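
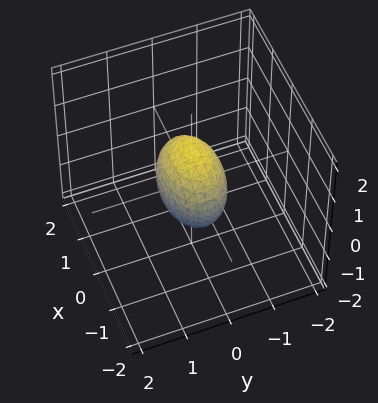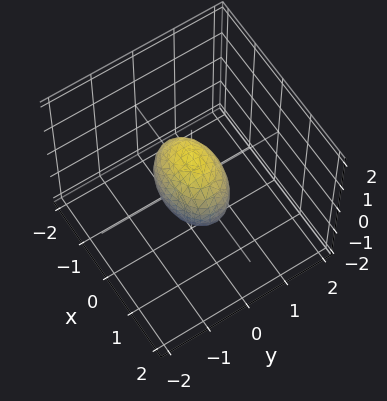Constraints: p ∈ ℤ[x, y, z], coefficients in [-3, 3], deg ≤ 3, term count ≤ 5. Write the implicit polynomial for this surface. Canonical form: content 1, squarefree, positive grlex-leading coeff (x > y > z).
x^2 + 2*y^2 + z^2 - 1

(a) Degree: a closed, bounded, convex surface; a quadric, so deg p = 2.
(b) Symmetries: the x ↦ −x reflection is a symmetry, so x appears only in even powers; the y ↦ −y reflection is a symmetry, so y appears only in even powers; mirror symmetry z ↦ −z ⇒ only even powers of z.
(c) Against the integer gridlines: among the integer gridlines, it crosses the z-axis at z ∈ {-1, 1}; the x-axis gridline crossings are at x ∈ {-1, 1}.
(d) Matching integer coefficients to the picture gives p.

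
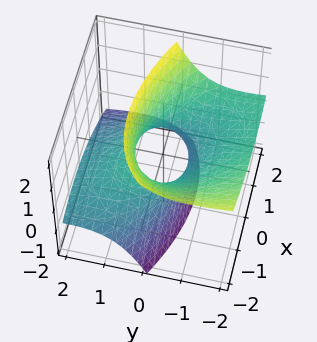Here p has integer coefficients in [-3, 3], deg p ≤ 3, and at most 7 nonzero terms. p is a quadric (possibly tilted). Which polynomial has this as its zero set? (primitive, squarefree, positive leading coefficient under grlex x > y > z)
x^2 + x*y + y^2 + 3*y*z - z^2 - 1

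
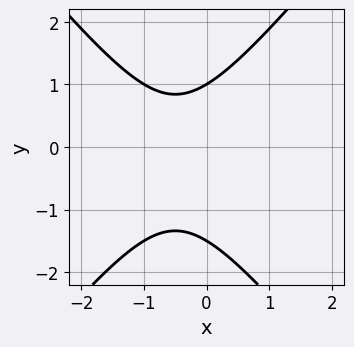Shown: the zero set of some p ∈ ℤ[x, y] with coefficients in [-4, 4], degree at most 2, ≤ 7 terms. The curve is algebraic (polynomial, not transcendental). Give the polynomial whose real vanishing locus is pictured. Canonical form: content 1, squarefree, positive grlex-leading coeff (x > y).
3*x^2 - 2*y^2 + 3*x - y + 3

1. deg p = 2. A generic line meets the curve in up to 2 points.
2. Checking where it meets the axes: the curve avoids every integer x-axis point in the box; one y-axis crossing is at y = 1.
3. Solving for integer coefficients yields p as stated.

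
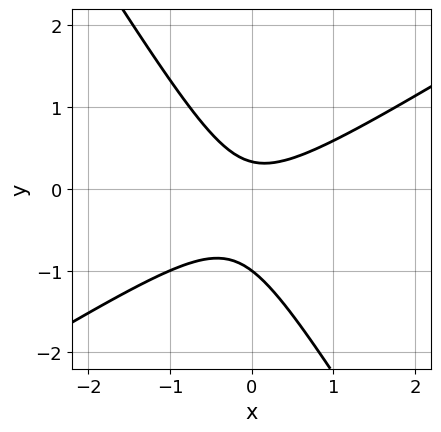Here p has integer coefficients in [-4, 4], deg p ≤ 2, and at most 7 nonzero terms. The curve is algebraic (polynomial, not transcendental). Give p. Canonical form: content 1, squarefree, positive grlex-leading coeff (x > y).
3*x^2 - 3*x*y - 3*y^2 - 2*y + 1

(a) Degree: the shape is more complex than any degree-1 curve, so deg p = 2.
(b) Checking where it meets the axes: one y-axis crossing is at y = -1; the curve avoids every integer x-axis point in the box.
(c) Solving for integer coefficients yields p as stated.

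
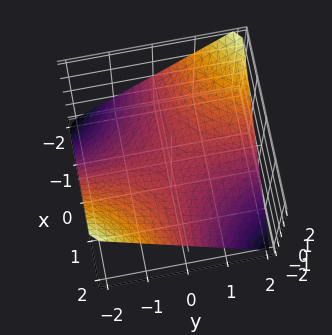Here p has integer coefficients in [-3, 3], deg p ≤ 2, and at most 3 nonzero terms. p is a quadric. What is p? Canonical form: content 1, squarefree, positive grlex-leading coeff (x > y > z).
(a) The degree is 2 — a hyperbolic paraboloid; a quadric.
(b) Checking where it meets the axes: the visible y-axis segment lies entirely on the surface; it crosses the z-axis at the gridline z = 0.
(c) Assembling these constraints gives the stated polynomial.

x*y + 2*z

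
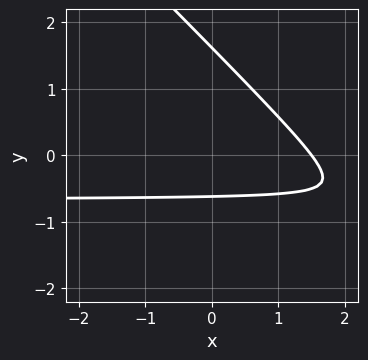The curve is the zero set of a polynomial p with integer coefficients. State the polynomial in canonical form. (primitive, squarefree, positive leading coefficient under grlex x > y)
3*x*y + 3*y^2 + 2*x - 3*y - 3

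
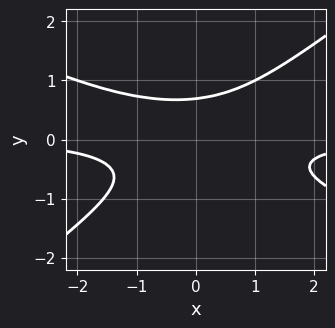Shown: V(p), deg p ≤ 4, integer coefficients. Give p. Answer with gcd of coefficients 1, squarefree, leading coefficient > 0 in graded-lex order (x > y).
x^2*y + x*y^2 - 3*y^3 + 1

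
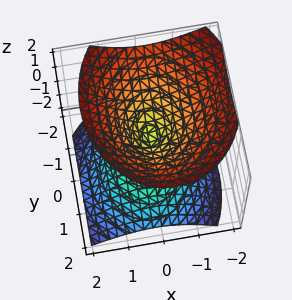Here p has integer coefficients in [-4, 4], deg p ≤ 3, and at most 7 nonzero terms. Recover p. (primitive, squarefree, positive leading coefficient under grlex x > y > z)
3*x^2 + x*z + 2*y^2 + y*z - 3*z^2

(a) The picture has 2 separate pieces.
(b) The degree is 2 — a generic line meets the surface in up to 2 points.
(c) Against the integer gridlines: it meets the x-axis at x = 0 (among the integer gridlines); one z-axis crossing is at z = 0; it crosses the y-axis at the gridline y = 0.
(d) Solving for integer coefficients yields p as stated.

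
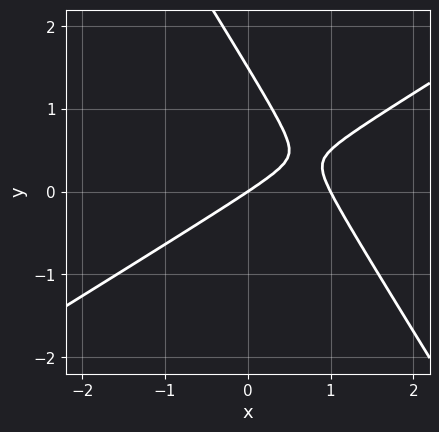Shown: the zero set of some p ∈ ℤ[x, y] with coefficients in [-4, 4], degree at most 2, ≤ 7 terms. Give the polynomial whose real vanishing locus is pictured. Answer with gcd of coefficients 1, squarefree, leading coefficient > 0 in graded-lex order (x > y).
First, the degree is 2 — a generic line meets the curve in up to 2 points.
Next, from the visible intercepts: among the integer gridlines, it crosses the x-axis at x ∈ {0, 1}; one y-axis crossing is at y = 0.
Finally, the integer polynomial consistent with all of this is the stated p.

2*x^2 - 2*x*y - 2*y^2 - 2*x + 3*y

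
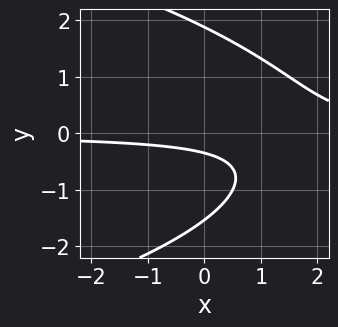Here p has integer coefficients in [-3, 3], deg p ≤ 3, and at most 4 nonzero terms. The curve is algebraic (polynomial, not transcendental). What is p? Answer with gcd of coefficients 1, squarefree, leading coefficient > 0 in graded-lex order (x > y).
y^3 + 2*x*y - 3*y - 1

deg p = 3.
Checking where it meets the axes: no x-intercept at any integer in the box.
These observations pin down the coefficients.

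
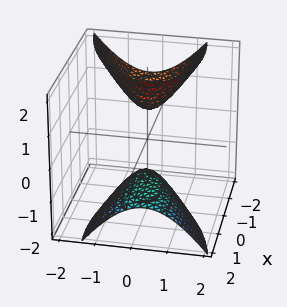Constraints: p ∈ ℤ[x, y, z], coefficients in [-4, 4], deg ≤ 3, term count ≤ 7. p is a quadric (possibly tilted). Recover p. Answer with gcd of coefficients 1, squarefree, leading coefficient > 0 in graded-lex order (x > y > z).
First, I count 2 distinct pieces. They look like related sheets of one shape, so recover p as a whole.
Then, the degree is 2 — a generic line meets the surface in up to 2 points.
Next, against the integer gridlines: it misses every integer gridline on the y-axis; no x-intercept at any integer in the box; among the integer gridlines, it crosses the z-axis at z ∈ {-1, 1}.
Finally, matching integer coefficients to the picture gives p.

x^2 - x*y + 2*x*z + 3*y^2 - z^2 + 1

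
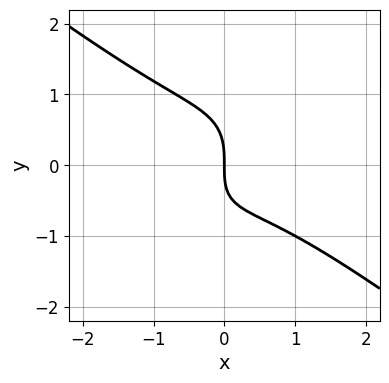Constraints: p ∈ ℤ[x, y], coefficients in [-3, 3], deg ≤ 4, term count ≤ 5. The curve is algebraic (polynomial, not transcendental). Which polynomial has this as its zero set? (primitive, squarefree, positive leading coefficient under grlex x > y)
2*x^3 - 2*x*y^2 + 2*y^3 + x*y + 3*x

1. deg p = 3.
2. From the axis intercepts and sections: it meets the y-axis at y = 0 (among the integer gridlines); it meets the x-axis at x = 0 (among the integer gridlines).
3. Fitting integer coefficients to these (and the overall shape) gives p.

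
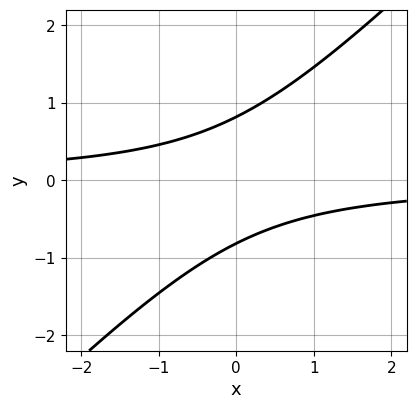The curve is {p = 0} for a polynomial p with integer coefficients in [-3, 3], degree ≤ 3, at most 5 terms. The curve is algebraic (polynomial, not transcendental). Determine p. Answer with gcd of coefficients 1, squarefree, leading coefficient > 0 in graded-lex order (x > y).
(a) Degree: no degree-1 curve has this shape, so deg p = 2.
(b) Checking where it meets the axes: the curve avoids every integer x-axis point in the box.
(c) Solving for integer coefficients yields p as stated.

3*x*y - 3*y^2 + 2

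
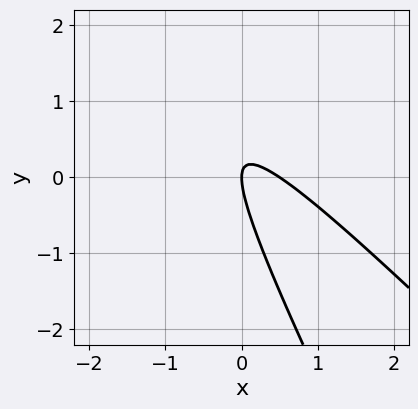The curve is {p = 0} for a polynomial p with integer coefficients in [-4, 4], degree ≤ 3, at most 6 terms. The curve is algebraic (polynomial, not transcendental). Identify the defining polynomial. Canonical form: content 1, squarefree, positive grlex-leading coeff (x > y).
1. deg p = 2. The shape is more complex than any degree-1 curve.
2. Against the integer gridlines: it meets the x-axis at x = 0 (among the integer gridlines); it meets the y-axis at y = 0 (among the integer gridlines).
3. Putting this together gives p.

2*x^2 + 3*x*y + y^2 - x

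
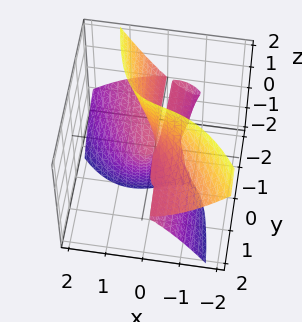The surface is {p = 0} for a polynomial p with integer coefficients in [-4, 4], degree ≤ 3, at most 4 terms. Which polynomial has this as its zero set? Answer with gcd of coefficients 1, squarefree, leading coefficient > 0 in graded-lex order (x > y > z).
3*x^3 - 3*x*y*z + 3*y*z^2 + 2*x*z

(a) deg p = 3. A generic line meets the surface in up to 3 points.
(b) Reading off the gridlines: it crosses the x-axis at the gridline x = 0; every point of the z-axis in the box is on the surface.
(c) These observations pin down the coefficients. Check: (0, 1, 0) on the y-axis lies on the surface, and p(0, 1, 0) = 0. ✓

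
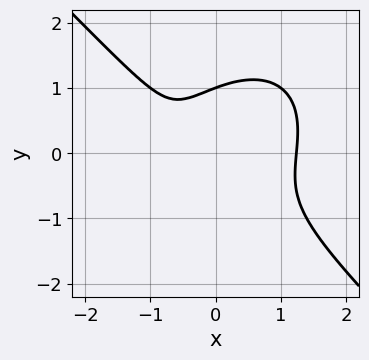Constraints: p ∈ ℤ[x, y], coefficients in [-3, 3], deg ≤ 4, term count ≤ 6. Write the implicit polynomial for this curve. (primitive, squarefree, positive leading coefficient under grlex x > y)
(a) The degree is 3 — no degree-2 curve has this shape.
(b) From the axis intercepts and sections: it meets the y-axis at y = 1 (among the integer gridlines).
(c) Fitting integer coefficients to these (and the overall shape) gives p.

3*x^3 + 3*y^3 - 3*x - y - 2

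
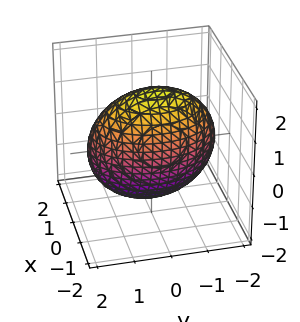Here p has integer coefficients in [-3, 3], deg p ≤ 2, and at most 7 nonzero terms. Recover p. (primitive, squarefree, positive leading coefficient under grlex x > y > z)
The degree is 2 — a generic line meets the surface in up to 2 points.
Solving for integer coefficients yields p as stated.

2*x^2 + x*z + y^2 + z^2 - 3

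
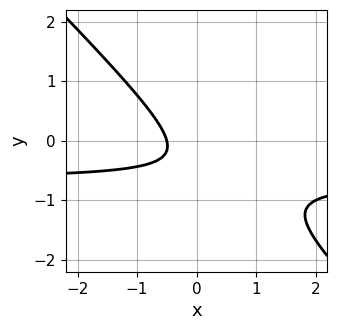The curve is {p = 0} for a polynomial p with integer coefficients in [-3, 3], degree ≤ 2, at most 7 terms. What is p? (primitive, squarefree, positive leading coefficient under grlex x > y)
3*x*y + 3*y^2 + 2*x + 2*y + 1

First, deg p = 2.
Next, from the axis intercepts and sections: it misses every integer gridline on the y-axis.
Finally, solving for integer coefficients yields p as stated.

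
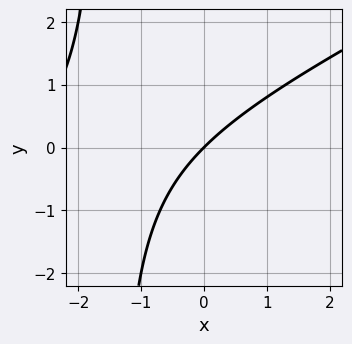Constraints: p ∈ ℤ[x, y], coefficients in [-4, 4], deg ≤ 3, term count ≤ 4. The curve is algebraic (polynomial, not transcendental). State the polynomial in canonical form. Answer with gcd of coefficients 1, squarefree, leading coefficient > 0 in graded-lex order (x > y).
x^2 - 2*x*y + 3*x - 3*y

1. The degree is 2 — the shape is more complex than any degree-1 curve.
2. From the axis intercepts and sections: one y-axis crossing is at y = 0; it crosses the x-axis at the gridline x = 0.
3. Together with the visible shape, these determine p as stated.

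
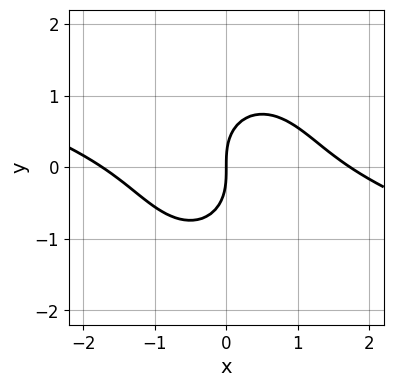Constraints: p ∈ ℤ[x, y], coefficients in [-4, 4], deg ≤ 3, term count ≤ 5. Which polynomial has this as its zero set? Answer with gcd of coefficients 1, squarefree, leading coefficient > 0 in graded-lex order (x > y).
x^3 + 3*x^2*y + 2*y^3 - 3*x

The degree is 3 — a generic line meets the curve in up to 3 points.
From the axis intercepts and sections: it crosses the x-axis at the gridline x = 0; it meets the y-axis at y = 0 (among the integer gridlines).
Together with the visible shape, these determine p as stated.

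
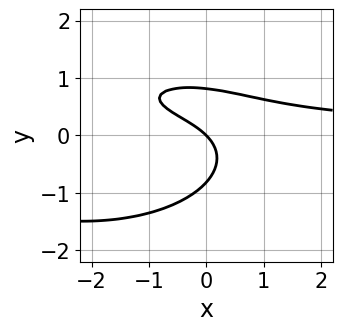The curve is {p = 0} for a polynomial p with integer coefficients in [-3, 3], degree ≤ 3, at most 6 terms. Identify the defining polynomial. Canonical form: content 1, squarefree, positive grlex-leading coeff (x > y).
x^2*y + 3*y^3 + 3*x*y - 2*x - 2*y

First, the degree is 3 — no degree-2 curve has this shape.
Then, observable constraints: it crosses the y-axis at the gridline y = 0; one x-axis crossing is at x = 0.
Finally, putting this together gives p.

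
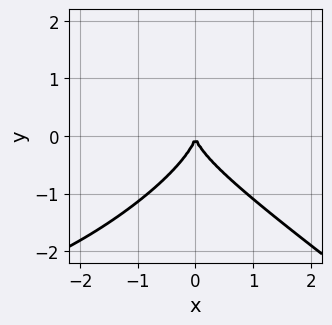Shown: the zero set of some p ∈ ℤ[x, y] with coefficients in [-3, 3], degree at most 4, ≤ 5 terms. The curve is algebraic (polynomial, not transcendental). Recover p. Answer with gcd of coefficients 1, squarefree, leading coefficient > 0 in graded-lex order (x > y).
First, degree: the shape is more complex than any degree-2 curve, so deg p = 3.
Next, against the integer gridlines: it crosses the y-axis at the gridline y = 0; it crosses the x-axis at the gridline x = 0.
Finally, matching integer coefficients to the picture gives p.

x^3 - x^2*y - x*y^2 + 3*y^3 + 3*x^2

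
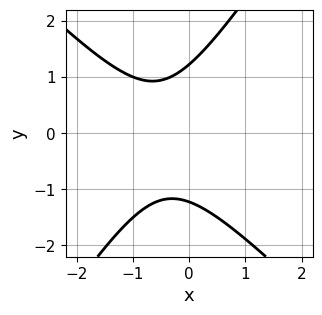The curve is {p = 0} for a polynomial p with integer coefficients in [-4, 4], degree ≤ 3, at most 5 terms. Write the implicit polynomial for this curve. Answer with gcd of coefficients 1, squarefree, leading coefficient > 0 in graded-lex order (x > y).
3*x^2 + x*y - 2*y^2 + 3*x + 3

The degree is 2 — a generic line meets the curve in up to 2 points.
Observable constraints: the curve avoids every integer x-axis point in the box.
Together with the visible shape, these determine p as stated.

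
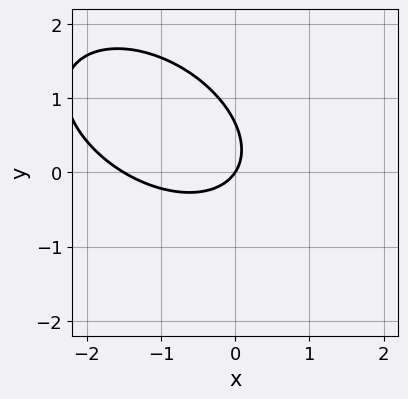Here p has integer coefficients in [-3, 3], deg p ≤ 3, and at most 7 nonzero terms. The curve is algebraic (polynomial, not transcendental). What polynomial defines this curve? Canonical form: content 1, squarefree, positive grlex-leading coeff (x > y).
2*x^2 + 2*x*y + 3*y^2 + 3*x - 2*y

deg p = 2. A generic line meets the curve in up to 2 points.
From the visible intercepts: it meets the y-axis at y = 0 (among the integer gridlines); it crosses the x-axis at the gridline x = 0.
Together with the visible shape, these determine p as stated.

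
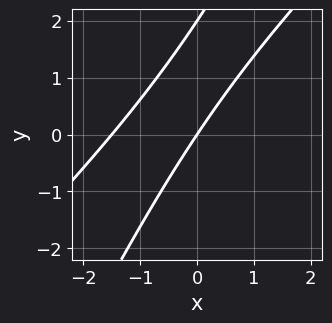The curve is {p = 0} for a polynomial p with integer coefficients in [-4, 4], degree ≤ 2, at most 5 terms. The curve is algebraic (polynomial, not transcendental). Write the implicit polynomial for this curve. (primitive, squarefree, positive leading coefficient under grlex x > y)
(a) deg p = 2.
(b) From the visible intercepts: it crosses the x-axis at the gridline x = 0; among the integer gridlines, it crosses the y-axis at y ∈ {0, 2}.
(c) The integer polynomial consistent with all of this is the stated p.

2*x^2 - 3*x*y + y^2 + 3*x - 2*y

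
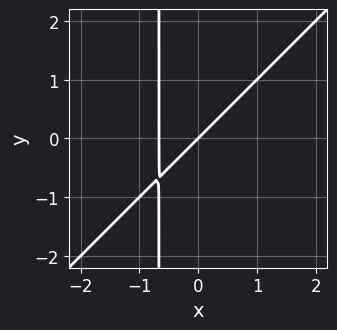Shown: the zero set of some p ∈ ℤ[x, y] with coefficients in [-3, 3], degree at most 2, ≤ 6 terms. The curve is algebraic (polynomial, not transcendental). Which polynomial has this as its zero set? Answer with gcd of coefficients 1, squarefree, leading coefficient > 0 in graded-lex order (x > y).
3*x^2 - 3*x*y + 2*x - 2*y

First, the degree is 2 — a generic line meets the curve in up to 2 points.
Then, from the visible intercepts: it meets the x-axis at x = 0 (among the integer gridlines); one y-axis crossing is at y = 0.
Finally, solving for integer coefficients yields p as stated.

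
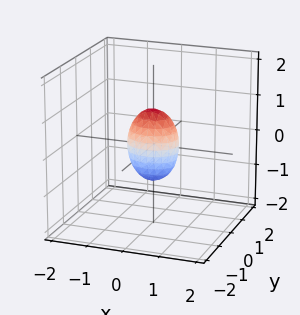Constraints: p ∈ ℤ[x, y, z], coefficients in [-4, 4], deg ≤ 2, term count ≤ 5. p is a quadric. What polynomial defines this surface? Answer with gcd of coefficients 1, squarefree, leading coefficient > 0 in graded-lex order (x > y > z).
(a) Degree: bounded and convex; a quadric, so deg p = 2.
(b) Symmetries: mirror symmetry y ↦ −y ⇒ only even powers of y; it's symmetric under z → −z, forcing even powers of z; the x ↦ −x reflection is a symmetry, so x appears only in even powers.
(c) Checking where it meets the axes: the z-axis gridline crossings are at z ∈ {-1, 1}.
(d) Matching integer coefficients to the picture gives p.

2*x^2 + 3*y^2 + z^2 - 1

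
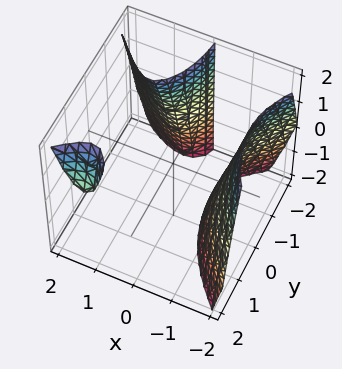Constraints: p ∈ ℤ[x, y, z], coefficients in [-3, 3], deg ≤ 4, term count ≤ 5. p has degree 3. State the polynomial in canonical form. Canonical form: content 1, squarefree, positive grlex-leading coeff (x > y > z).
x^3 - x*y^2 - x*z + y + 2

(a) There are 3 components. They look like related sheets of one shape, so recover p as a whole.
(b) deg p = 3. No degree-2 surface has this shape.
(c) From the visible intercepts: no z-intercept at any integer in the box; it crosses the y-axis at the gridline y = -2.
(d) Assembling these constraints gives the stated polynomial.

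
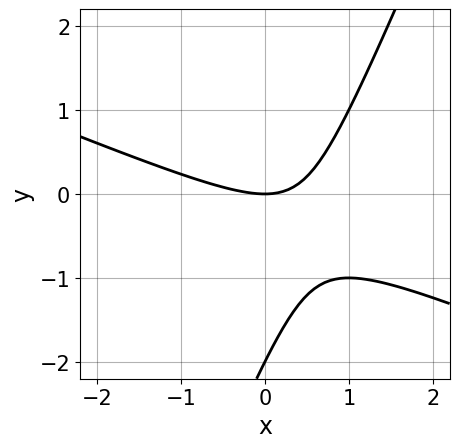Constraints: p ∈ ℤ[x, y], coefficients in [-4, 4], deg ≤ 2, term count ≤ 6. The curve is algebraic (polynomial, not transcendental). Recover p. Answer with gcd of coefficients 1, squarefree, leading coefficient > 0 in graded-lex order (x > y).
1. The degree is 2 — the shape is more complex than any degree-1 curve.
2. Against the integer gridlines: among the integer gridlines, it crosses the y-axis at y ∈ {-2, 0}; it meets the x-axis at x = 0 (among the integer gridlines).
3. The integer polynomial consistent with all of this is the stated p.

x^2 + 2*x*y - y^2 - 2*y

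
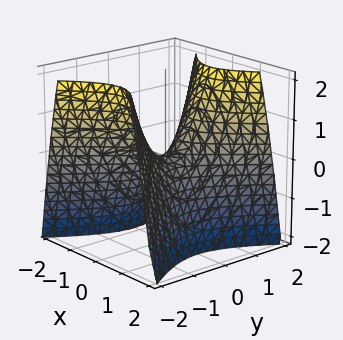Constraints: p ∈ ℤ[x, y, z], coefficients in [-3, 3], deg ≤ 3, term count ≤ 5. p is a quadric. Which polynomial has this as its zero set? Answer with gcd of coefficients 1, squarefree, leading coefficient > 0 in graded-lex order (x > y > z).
1. The degree is 2 — a saddle surface; a quadric.
2. Symmetries: mirror symmetry y ↦ −y ⇒ only even powers of y; it's symmetric under x → −x, forcing even powers of x.
3. Observable constraints: it crosses the z-axis at the gridline z = 0; it meets the x-axis at x = 0 (among the integer gridlines); one y-axis crossing is at y = 0.
4. Matching integer coefficients to the picture gives p.

3*x^2 - 2*y^2 + 2*z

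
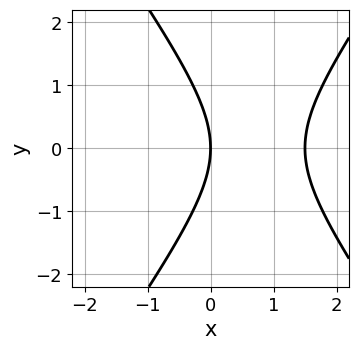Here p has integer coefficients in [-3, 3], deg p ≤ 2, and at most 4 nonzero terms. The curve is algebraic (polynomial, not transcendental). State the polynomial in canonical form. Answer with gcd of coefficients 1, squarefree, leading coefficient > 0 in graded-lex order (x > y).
First, the degree is 2 — no degree-1 curve has this shape.
Next, symmetries: the y ↦ −y reflection is a symmetry, so y appears only in even powers.
Then, checking where it meets the axes: one y-axis crossing is at y = 0; one x-axis crossing is at x = 0.
Finally, these observations pin down the coefficients.

2*x^2 - y^2 - 3*x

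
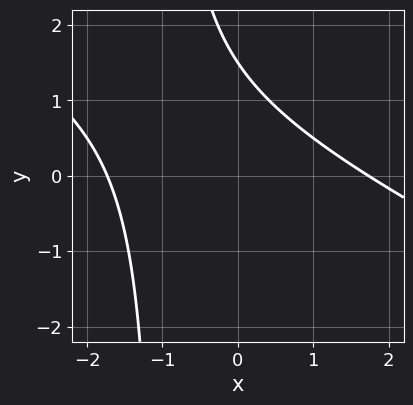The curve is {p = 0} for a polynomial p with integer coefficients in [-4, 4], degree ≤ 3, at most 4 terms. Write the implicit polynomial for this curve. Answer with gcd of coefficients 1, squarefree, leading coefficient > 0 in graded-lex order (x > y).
First, degree: the shape is more complex than any degree-1 curve, so deg p = 2.
Finally, solving for integer coefficients yields p as stated.

x^2 + 2*x*y + 2*y - 3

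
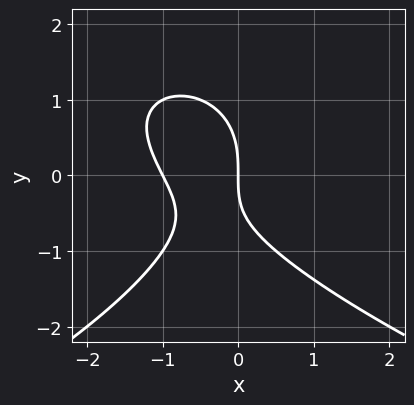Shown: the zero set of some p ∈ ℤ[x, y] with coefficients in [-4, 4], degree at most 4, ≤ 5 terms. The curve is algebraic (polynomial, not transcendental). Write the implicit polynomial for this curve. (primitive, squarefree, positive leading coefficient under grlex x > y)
(a) Degree: a generic line meets the curve in up to 3 points, so deg p = 3.
(b) From the visible intercepts: it meets the y-axis at y = 0 (among the integer gridlines); the x-axis gridline crossings are at x ∈ {-1, 0}.
(c) Together with the visible shape, these determine p as stated.

y^3 + 2*x^2 + x*y + 2*x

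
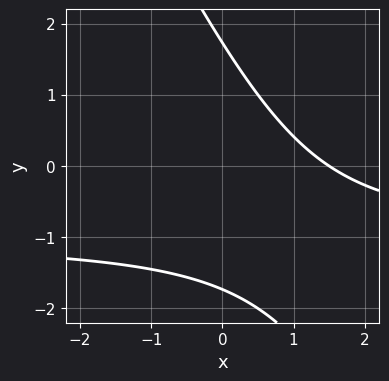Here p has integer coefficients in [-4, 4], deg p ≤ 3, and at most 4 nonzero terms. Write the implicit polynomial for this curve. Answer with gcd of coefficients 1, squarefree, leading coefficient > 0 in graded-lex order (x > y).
2*x*y + y^2 + 2*x - 3

Degree: a generic line meets the curve in up to 2 points, so deg p = 2.
The integer polynomial consistent with all of this is the stated p.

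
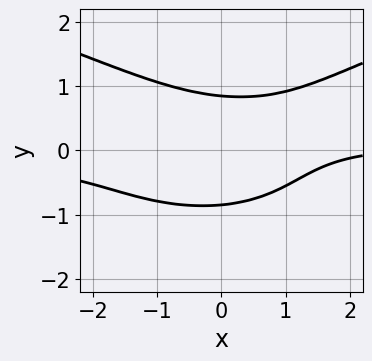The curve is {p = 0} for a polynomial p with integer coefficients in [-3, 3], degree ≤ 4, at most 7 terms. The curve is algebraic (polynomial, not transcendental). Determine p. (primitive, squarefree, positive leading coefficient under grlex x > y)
3*y^4 - 2*x^2*y + 2*y^2 + x - 3

(a) Degree: a generic line meets the curve in up to 4 points, so deg p = 4.
(b) Reading off the gridlines: it misses every integer gridline on the x-axis.
(c) Solving for integer coefficients yields p as stated.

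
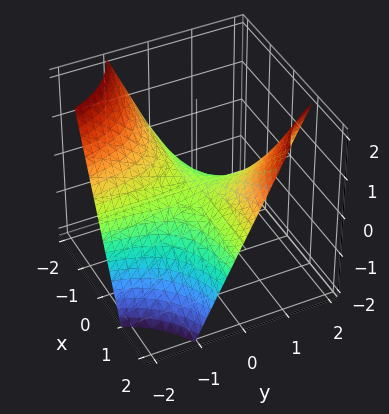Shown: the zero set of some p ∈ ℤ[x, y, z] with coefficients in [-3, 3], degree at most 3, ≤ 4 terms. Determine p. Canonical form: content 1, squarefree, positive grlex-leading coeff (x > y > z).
x*y - z

1. deg p = 2. A hyperbolic paraboloid; a quadric.
2. From the visible intercepts: the visible y-axis segment lies entirely on the surface; it crosses the z-axis at the gridline z = 0.
3. Fitting integer coefficients to these (and the overall shape) gives p. Check: (1, 0, 0) on the x-axis lies on the surface, and p(1, 0, 0) = 0. ✓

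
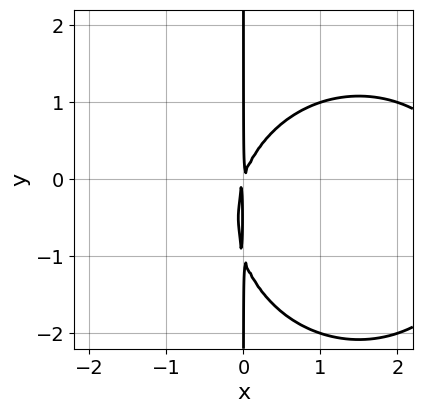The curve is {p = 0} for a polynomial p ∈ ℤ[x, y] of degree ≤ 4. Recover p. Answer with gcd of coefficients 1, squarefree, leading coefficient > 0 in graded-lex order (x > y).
x^3 + x*y^2 - 3*x^2 + x*y

1. The degree is 3 — a generic line meets the curve in up to 3 points.
2. From the visible intercepts: every point of the y-axis in the box is on the curve.
3. Solving for integer coefficients yields p as stated.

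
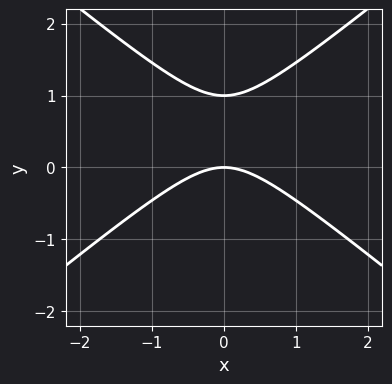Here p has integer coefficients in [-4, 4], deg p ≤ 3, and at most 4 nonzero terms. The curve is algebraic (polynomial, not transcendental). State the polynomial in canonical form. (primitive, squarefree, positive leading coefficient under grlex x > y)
2*x^2 - 3*y^2 + 3*y

(a) Degree: the shape is more complex than any degree-1 curve, so deg p = 2.
(b) Symmetries: it's symmetric under x → −x, forcing even powers of x.
(c) Against the integer gridlines: among the integer gridlines, it crosses the y-axis at y ∈ {0, 1}; it meets the x-axis at x = 0 (among the integer gridlines).
(d) Together with the visible shape, these determine p as stated.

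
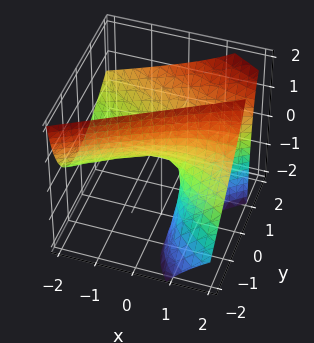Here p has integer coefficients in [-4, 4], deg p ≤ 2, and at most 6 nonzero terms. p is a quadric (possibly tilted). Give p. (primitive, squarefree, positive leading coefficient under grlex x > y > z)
x^2 - 3*x*z - 3*y^2 + 3*y*z + 3*z

(a) deg p = 2.
(b) From the visible intercepts: one y-axis crossing is at y = 0; it meets the x-axis at x = 0 (among the integer gridlines).
(c) These observations pin down the coefficients.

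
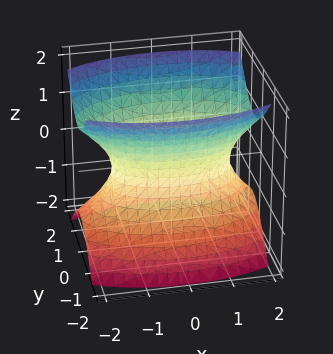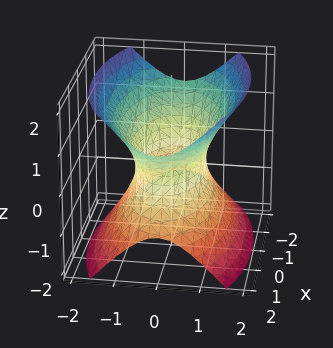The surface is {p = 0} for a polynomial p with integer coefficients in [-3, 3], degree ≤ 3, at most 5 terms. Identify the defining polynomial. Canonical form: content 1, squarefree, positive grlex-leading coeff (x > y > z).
x^2 + 3*y^2 - 2*z^2 - 2

First, degree: one connected sheet with a waist; a quadric, so deg p = 2.
Next, symmetries: it's symmetric under y → −y, forcing even powers of y; it's symmetric under x → −x, forcing even powers of x; mirror symmetry z ↦ −z ⇒ only even powers of z.
Then, from the axis intercepts and sections: it misses every integer gridline on the z-axis.
Finally, the integer polynomial consistent with all of this is the stated p.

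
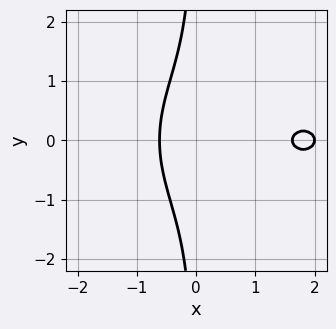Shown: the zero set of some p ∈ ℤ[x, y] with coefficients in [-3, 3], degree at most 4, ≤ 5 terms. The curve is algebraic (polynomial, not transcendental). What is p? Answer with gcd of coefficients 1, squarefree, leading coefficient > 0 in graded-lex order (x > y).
(a) The degree is 3 — the shape is more complex than any degree-2 curve.
(b) Symmetries: the y ↦ −y reflection is a symmetry, so y appears only in even powers.
(c) Against the integer gridlines: no y-intercept at any integer in the box; it meets the x-axis at x = 2 (among the integer gridlines).
(d) Fitting integer coefficients to these (and the overall shape) gives p.

x^3 + 2*x*y^2 - 3*x^2 + x + 2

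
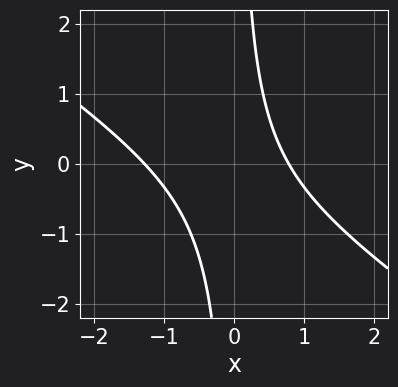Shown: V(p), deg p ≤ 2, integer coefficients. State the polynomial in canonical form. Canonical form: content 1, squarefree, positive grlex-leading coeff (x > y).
(a) deg p = 2. The shape is more complex than any degree-1 curve.
(b) Reading off the gridlines: it misses every integer gridline on the y-axis.
(c) Assembling these constraints gives the stated polynomial.

2*x^2 + 3*x*y + x - 2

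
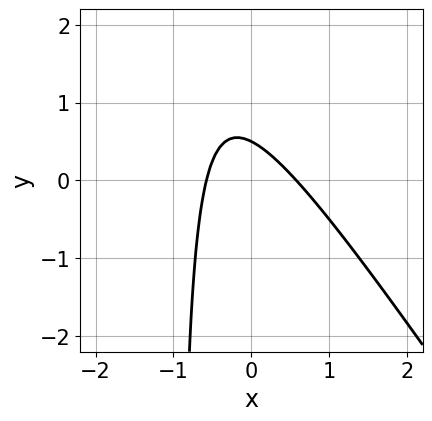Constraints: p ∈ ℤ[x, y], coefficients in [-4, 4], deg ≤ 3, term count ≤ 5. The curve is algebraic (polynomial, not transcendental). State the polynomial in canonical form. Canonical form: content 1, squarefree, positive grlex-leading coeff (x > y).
3*x^2 + 2*x*y + 2*y - 1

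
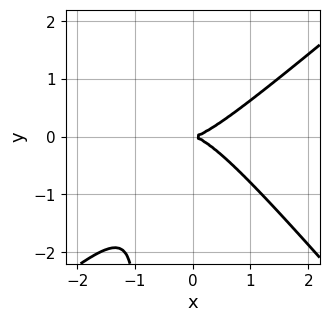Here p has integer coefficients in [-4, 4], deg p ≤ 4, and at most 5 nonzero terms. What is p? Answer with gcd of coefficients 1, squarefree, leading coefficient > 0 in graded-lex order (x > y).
3*x^3 - x^2*y - 3*x*y^2 - 3*y^2

(a) Degree: no degree-2 curve has this shape, so deg p = 3.
(b) From the axis intercepts and sections: it meets the y-axis at y = 0 (among the integer gridlines); it meets the x-axis at x = 0 (among the integer gridlines).
(c) Together with the visible shape, these determine p as stated.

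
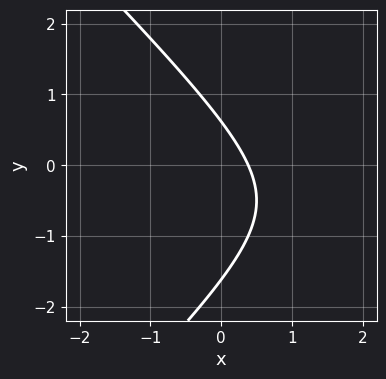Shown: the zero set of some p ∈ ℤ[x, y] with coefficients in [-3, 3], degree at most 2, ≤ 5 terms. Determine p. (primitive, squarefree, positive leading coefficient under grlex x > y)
x^2 - y^2 - 3*x - y + 1

1. The degree is 2 — a generic line meets the curve in up to 2 points.
2. Putting this together gives p.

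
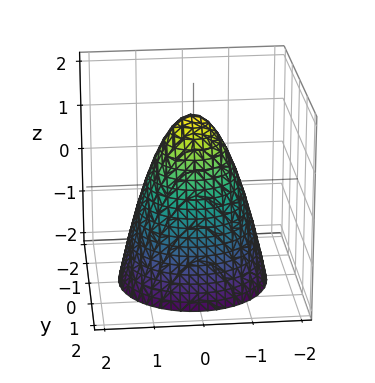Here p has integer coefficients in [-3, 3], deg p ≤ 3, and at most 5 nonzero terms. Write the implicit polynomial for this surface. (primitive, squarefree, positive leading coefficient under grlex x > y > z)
3*x^2 + 3*y^2 + 2*z - 3

Degree: a generic line meets the surface in up to 2 points, so deg p = 2.
By symmetry, every cross-section ⟂ z is a circle, so x, y appear only via x² + y².
Against the integer gridlines: the x-axis gridline crossings are at x ∈ {-1, 1}; among the integer gridlines, it crosses the y-axis at y ∈ {-1, 1}.
Assembling these constraints gives the stated polynomial.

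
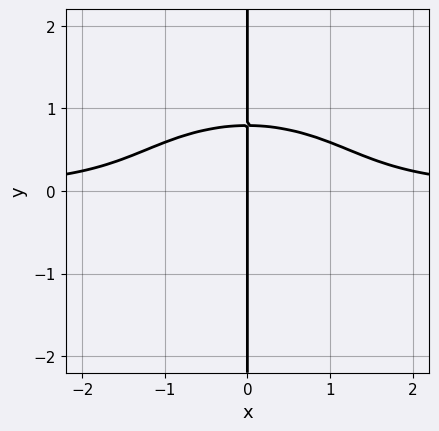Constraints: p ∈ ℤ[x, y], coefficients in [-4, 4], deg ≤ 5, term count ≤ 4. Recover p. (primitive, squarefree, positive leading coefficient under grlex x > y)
x^3*y + 2*x*y^3 - x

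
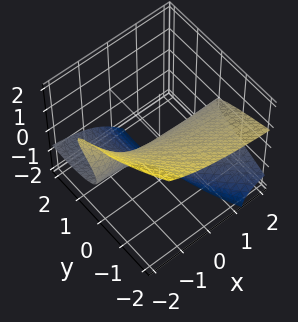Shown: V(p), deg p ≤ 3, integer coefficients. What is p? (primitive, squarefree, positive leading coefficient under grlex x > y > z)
3*x*z^2 + 2*z^3 - y^2 + 3*z^2 + 3*y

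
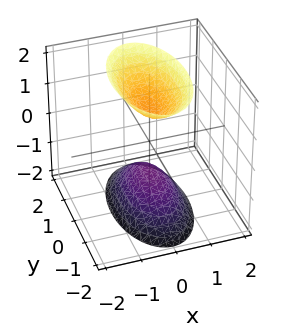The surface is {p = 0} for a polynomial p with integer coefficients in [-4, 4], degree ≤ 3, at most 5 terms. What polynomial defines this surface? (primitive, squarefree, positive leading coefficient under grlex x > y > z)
3*x^2 + y^2 - z^2 + 1

1. The picture has 2 separate pieces. They look like related sheets of one shape, so recover p as a whole.
2. Degree: two sheets facing apart; a quadric, so deg p = 2.
3. Symmetries: mirror symmetry y ↦ −y ⇒ only even powers of y; it's symmetric under x → −x, forcing even powers of x; the z ↦ −z reflection is a symmetry, so z appears only in even powers.
4. From the visible intercepts: the z-axis gridline crossings are at z ∈ {-1, 1}; the surface avoids every integer x-axis point in the box.
5. Matching integer coefficients to the picture gives p.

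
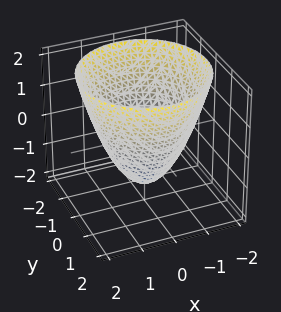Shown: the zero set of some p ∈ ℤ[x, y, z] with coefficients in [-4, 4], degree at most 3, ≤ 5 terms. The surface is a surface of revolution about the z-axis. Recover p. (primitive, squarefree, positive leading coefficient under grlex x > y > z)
2*x^2 + 2*y^2 - 2*z - 3

First, the degree is 2 — the shape is more complex than any degree-1 surface.
Then, by symmetry, every cross-section ⟂ z is a circle, so x, y appear only via x² + y².
Next, against the integer gridlines: a circular section at z = 1 has radius between 1 and 2.
Finally, putting this together gives p.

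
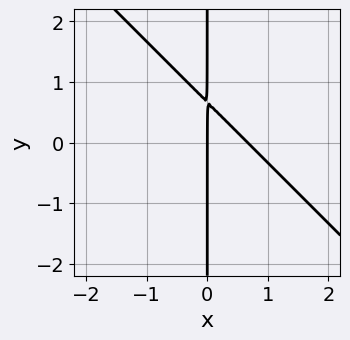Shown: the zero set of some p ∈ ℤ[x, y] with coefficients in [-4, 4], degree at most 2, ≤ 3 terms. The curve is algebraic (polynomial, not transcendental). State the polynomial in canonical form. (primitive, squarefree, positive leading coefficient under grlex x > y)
(a) The degree is 2 — no degree-1 curve has this shape.
(b) Against the integer gridlines: the visible y-axis segment lies entirely on the curve; one x-axis crossing is at x = 0.
(c) Fitting integer coefficients to these (and the overall shape) gives p.

3*x^2 + 3*x*y - 2*x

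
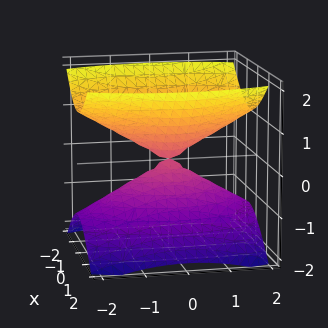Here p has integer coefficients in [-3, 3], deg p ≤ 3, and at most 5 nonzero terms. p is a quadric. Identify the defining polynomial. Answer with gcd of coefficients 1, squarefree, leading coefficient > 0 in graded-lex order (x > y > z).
1. I count 2 distinct pieces. Treating them together as one polynomial.
2. deg p = 2. Two nappes meeting at a single point; a quadric.
3. Symmetries: the x ↦ −x reflection is a symmetry, so x appears only in even powers; the z ↦ −z reflection is a symmetry, so z appears only in even powers; the y ↦ −y reflection is a symmetry, so y appears only in even powers.
4. Reading off the gridlines: it meets the z-axis at z = 0 (among the integer gridlines); it crosses the y-axis at the gridline y = 0; it meets the x-axis at x = 0 (among the integer gridlines).
5. Fitting integer coefficients to these (and the overall shape) gives p.

3*x^2 + y^2 - 3*z^2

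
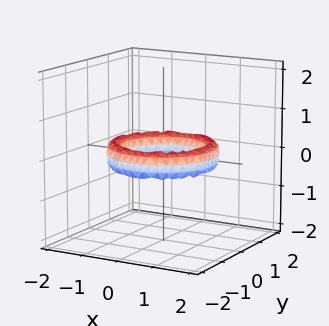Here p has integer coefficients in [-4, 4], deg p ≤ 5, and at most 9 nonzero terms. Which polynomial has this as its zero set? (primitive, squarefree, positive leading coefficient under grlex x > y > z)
x^4 + 2*x^2*y^2 + y^4 - 3*x^2 - 3*y^2 + 2*z^2 + 2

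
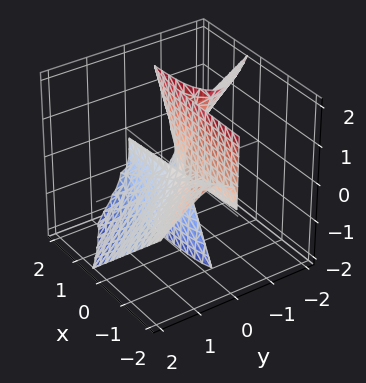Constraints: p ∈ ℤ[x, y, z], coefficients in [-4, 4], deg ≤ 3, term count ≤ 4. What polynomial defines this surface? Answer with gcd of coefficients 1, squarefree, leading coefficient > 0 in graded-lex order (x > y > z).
3*x*y^2 + 3*y^3 + 3*y^2*z + y*z

(a) The degree is 3 — a generic line meets the surface in up to 3 points.
(b) Observable constraints: one y-axis crossing is at y = 0; every point of the z-axis in the box is on the surface; the visible x-axis segment lies entirely on the surface.
(c) Assembling these constraints gives the stated polynomial.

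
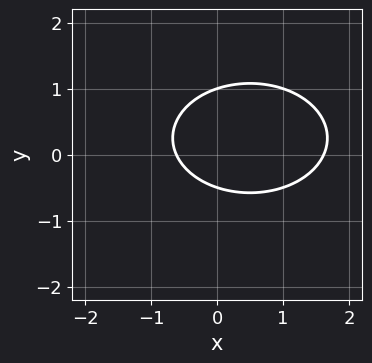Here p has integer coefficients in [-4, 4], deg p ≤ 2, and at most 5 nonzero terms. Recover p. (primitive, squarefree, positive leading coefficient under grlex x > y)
x^2 + 2*y^2 - x - y - 1

The degree is 2 — no degree-1 curve has this shape.
From the visible intercepts: one y-axis crossing is at y = 1.
These observations pin down the coefficients.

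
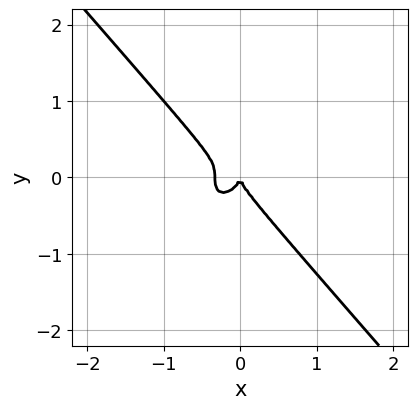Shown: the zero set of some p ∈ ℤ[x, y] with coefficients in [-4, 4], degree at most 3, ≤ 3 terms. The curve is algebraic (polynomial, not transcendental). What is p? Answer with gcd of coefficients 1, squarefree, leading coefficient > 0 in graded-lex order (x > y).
3*x^3 + 2*y^3 + x^2

1. deg p = 3.
2. Against the integer gridlines: one y-axis crossing is at y = 0; one x-axis crossing is at x = 0.
3. Solving for integer coefficients yields p as stated.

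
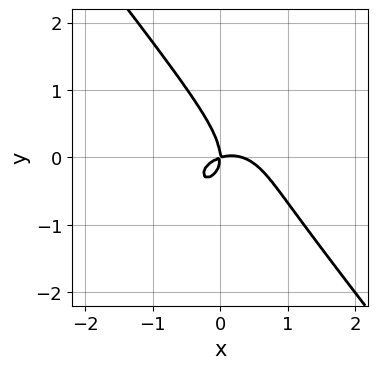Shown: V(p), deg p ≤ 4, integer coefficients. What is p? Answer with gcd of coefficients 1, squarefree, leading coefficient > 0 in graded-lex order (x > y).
3*x^3 + 2*x*y^2 + 3*y^3 - x^2 + 3*x*y

The degree is 3 — a generic line meets the curve in up to 3 points.
Observable constraints: it crosses the x-axis at the gridline x = 0; it crosses the y-axis at the gridline y = 0.
Fitting integer coefficients to these (and the overall shape) gives p.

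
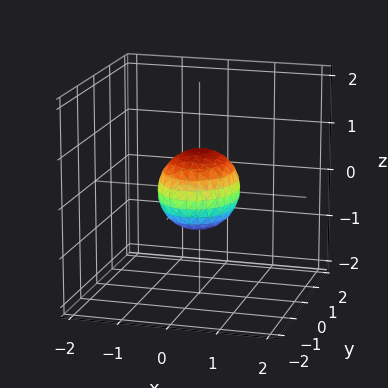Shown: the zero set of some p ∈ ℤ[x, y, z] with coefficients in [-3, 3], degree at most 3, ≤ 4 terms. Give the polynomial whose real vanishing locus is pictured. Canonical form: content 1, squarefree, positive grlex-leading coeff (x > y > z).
Degree: a closed, bounded, convex surface; a quadric, so deg p = 2.
Symmetries: it's symmetric under y → −y, forcing even powers of y; the z ↦ −z reflection is a symmetry, so z appears only in even powers; it's symmetric under x → −x, forcing even powers of x.
Against the integer gridlines: the y-axis gridline crossings are at y ∈ {-1, 1}.
Assembling these constraints gives the stated polynomial.

3*x^2 + 2*y^2 + 3*z^2 - 2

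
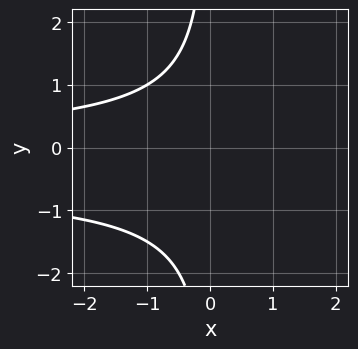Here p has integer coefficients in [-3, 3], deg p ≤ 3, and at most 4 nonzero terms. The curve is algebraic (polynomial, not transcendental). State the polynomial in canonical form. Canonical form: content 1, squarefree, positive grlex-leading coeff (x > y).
2*x*y^2 + x*y + 3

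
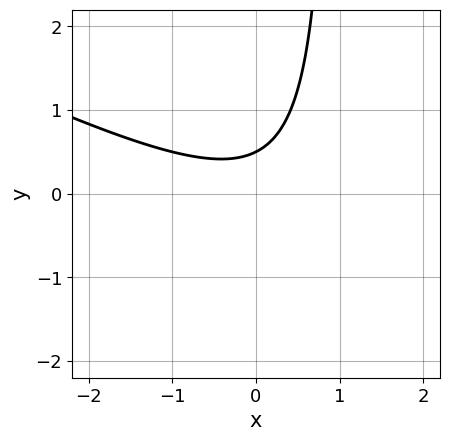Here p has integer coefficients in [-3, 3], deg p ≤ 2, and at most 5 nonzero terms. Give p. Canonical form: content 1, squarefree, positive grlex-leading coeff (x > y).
x^2 + 2*x*y - 2*y + 1

First, degree: a generic line meets the curve in up to 2 points, so deg p = 2.
Next, from the axis intercepts and sections: it misses every integer gridline on the x-axis.
Finally, putting this together gives p.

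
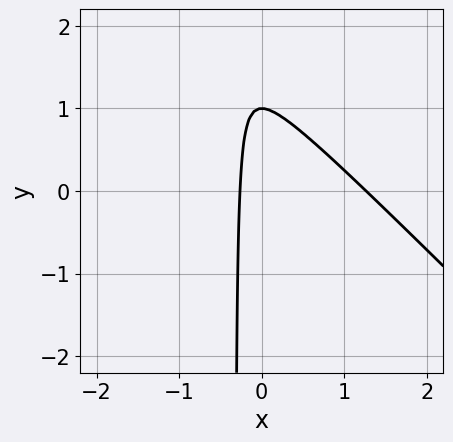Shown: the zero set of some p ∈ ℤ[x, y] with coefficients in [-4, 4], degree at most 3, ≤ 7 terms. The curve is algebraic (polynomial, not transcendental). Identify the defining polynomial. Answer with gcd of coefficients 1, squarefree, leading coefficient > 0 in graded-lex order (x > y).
3*x^2 + 3*x*y - 3*x + y - 1

The degree is 2 — a generic line meets the curve in up to 2 points.
From the visible intercepts: it crosses the y-axis at the gridline y = 1.
Matching integer coefficients to the picture gives p.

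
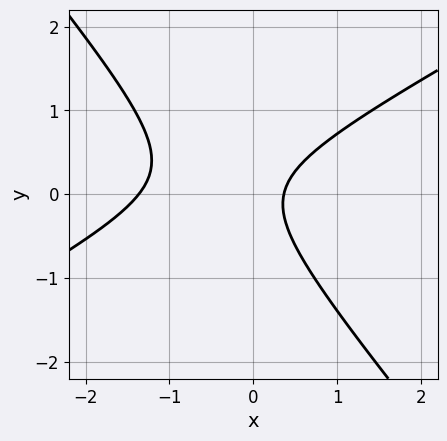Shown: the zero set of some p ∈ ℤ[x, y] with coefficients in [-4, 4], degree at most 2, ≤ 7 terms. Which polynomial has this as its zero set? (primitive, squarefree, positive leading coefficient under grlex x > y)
(a) deg p = 2.
(b) Checking where it meets the axes: no y-intercept at any integer in the box.
(c) Solving for integer coefficients yields p as stated.

2*x^2 - 2*x*y - 3*y^2 + 2*x - 1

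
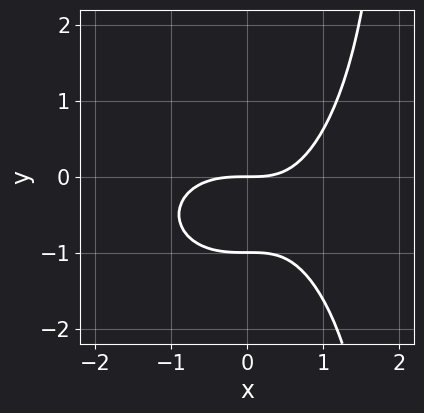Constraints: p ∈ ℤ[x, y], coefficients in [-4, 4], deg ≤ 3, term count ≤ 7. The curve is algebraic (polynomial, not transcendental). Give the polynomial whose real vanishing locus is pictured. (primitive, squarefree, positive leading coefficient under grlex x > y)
x^3 + x*y^2 + x*y - 2*y^2 - 2*y

Degree: a generic line meets the curve in up to 3 points, so deg p = 3.
Reading off the gridlines: it meets the x-axis at x = 0 (among the integer gridlines); the y-axis gridline crossings are at y ∈ {-1, 0}.
Putting this together gives p.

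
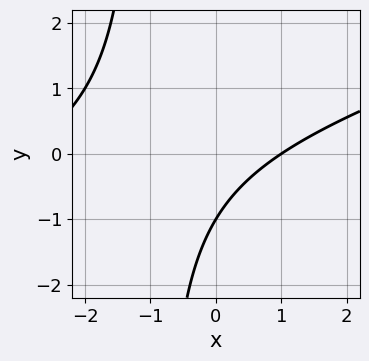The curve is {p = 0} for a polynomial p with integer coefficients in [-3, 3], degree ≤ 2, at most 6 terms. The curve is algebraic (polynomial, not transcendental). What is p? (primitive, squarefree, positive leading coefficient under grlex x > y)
First, deg p = 2.
Then, from the axis intercepts and sections: one x-axis crossing is at x = 1; it crosses the y-axis at the gridline y = -1.
Finally, these observations pin down the coefficients.

x^2 - 3*x*y + 2*x - 3*y - 3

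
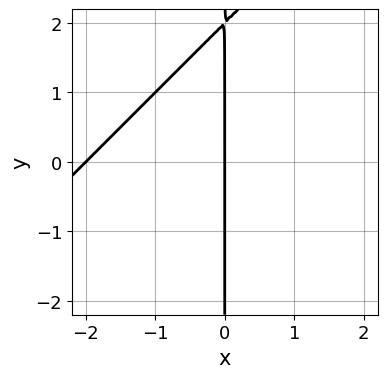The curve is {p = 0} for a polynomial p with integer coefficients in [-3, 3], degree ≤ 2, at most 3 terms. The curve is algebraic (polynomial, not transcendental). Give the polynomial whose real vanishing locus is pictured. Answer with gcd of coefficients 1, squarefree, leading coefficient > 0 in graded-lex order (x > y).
x^2 - x*y + 2*x

deg p = 2. No degree-1 curve has this shape.
Observable constraints: the x-axis gridline crossings are at x ∈ {-2, 0}; the visible y-axis segment lies entirely on the curve.
Fitting integer coefficients to these (and the overall shape) gives p.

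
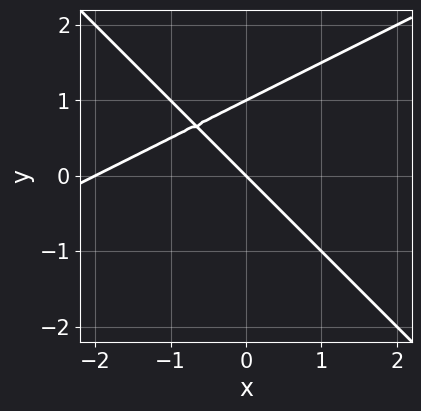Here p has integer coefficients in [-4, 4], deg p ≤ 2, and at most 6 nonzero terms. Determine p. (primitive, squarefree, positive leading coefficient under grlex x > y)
The degree is 2 — no degree-1 curve has this shape.
Reading off the gridlines: among the integer gridlines, it crosses the y-axis at y ∈ {0, 1}; among the integer gridlines, it crosses the x-axis at x ∈ {-2, 0}.
The integer polynomial consistent with all of this is the stated p.

x^2 - x*y - 2*y^2 + 2*x + 2*y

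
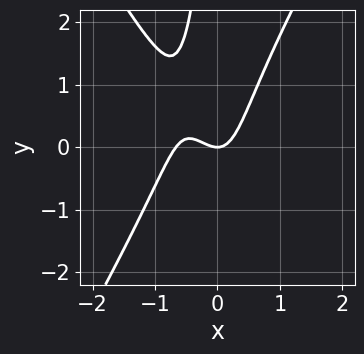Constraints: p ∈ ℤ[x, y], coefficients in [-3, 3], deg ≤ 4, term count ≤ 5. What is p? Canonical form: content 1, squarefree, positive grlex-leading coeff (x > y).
3*x^3 - x*y^2 + 2*x^2 - y

First, the degree is 3 — the shape is more complex than any degree-2 curve.
Next, from the axis intercepts and sections: one y-axis crossing is at y = 0; it crosses the x-axis at the gridline x = 0.
Finally, together with the visible shape, these determine p as stated.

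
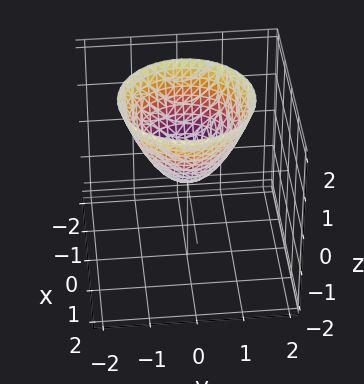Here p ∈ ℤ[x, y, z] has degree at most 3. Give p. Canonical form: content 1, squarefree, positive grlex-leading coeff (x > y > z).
(a) Degree: a paraboloid; a quadric, so deg p = 2.
(b) Symmetries: the z-axis is an axis of rotation, so x and y enter only as x² + y².
(c) Against the integer gridlines: one y-axis crossing is at y = 0; it crosses the z-axis at the gridline z = 0; a circular section at z = 2 has radius between 1 and 2; it crosses the x-axis at the gridline x = 0.
(d) Putting this together gives p.

x^2 + y^2 - z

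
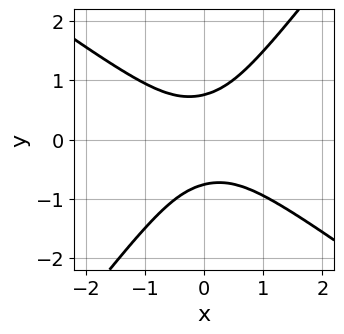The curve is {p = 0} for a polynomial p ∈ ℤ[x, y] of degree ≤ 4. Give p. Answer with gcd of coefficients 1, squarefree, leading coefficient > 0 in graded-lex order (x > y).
2*x^4 + 3*x*y^3 - 3*y^4 + 2*x^2 + 1

(a) deg p = 4. No degree-3 curve has this shape.
(b) From the visible intercepts: no x-intercept at any integer in the box.
(c) These observations pin down the coefficients.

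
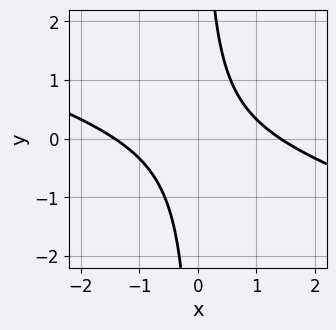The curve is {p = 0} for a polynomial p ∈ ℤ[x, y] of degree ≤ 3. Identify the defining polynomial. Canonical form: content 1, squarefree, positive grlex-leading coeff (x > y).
x^2 + 3*x*y - 2

1. Degree: a generic line meets the curve in up to 2 points, so deg p = 2.
2. From the visible intercepts: no y-intercept at any integer in the box.
3. Solving for integer coefficients yields p as stated.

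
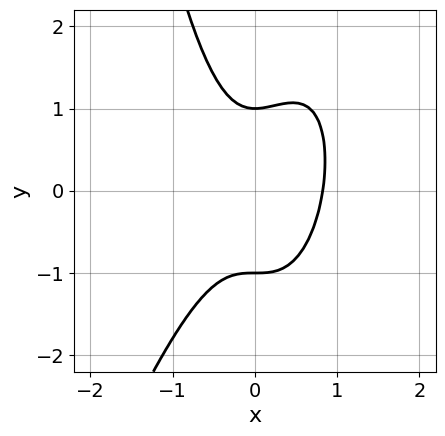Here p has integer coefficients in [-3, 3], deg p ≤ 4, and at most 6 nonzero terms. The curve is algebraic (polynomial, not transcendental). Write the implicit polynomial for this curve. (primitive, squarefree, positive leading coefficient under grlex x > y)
1. Degree: the shape is more complex than any degree-2 curve, so deg p = 3.
2. Checking where it meets the axes: among the integer gridlines, it crosses the y-axis at y ∈ {-1, 1}.
3. Putting this together gives p.

3*x^3 - x^2*y - x^2 + y^2 - 1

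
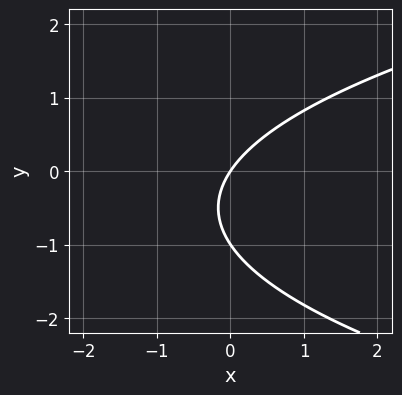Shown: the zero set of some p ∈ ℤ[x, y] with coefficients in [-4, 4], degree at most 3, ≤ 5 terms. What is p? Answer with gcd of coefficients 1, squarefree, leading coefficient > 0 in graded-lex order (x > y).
Degree: the shape is more complex than any degree-1 curve, so deg p = 2.
Against the integer gridlines: it meets the x-axis at x = 0 (among the integer gridlines); the y-axis gridline crossings are at y ∈ {-1, 0}.
Solving for integer coefficients yields p as stated.

2*y^2 - 3*x + 2*y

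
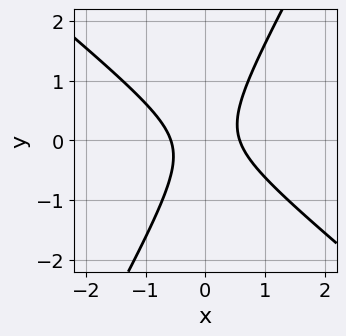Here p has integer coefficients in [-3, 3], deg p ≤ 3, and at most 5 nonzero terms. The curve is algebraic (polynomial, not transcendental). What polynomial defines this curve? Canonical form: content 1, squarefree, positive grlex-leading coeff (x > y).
(a) Degree: no degree-1 curve has this shape, so deg p = 2.
(b) From the axis intercepts and sections: the curve avoids every integer y-axis point in the box.
(c) Fitting integer coefficients to these (and the overall shape) gives p.

3*x^2 + 2*x*y - 2*y^2 - 1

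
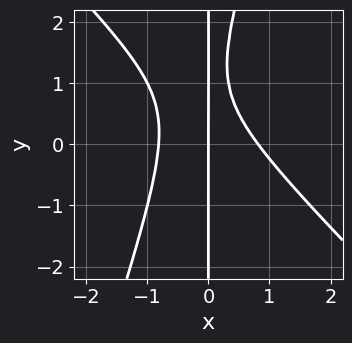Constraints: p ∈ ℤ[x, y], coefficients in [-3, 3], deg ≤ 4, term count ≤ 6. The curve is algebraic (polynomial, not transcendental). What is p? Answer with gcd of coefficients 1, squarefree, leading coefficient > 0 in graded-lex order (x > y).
(a) deg p = 3. A generic line meets the curve in up to 3 points.
(b) Against the integer gridlines: every point of the y-axis in the box is on the curve; one x-axis crossing is at x = 0.
(c) Fitting integer coefficients to these (and the overall shape) gives p.

3*x^3 + 2*x^2*y - x*y^2 + 2*x*y - 2*x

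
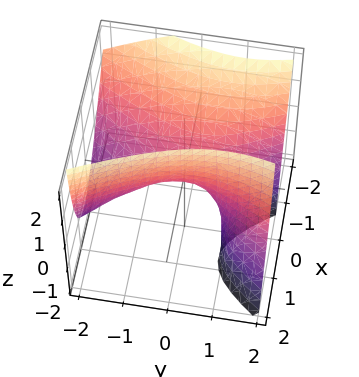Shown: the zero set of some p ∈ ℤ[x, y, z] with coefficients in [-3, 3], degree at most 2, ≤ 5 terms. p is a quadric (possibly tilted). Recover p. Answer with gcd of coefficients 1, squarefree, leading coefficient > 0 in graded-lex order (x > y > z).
3*x^2 + 2*x*z - y^2 + y*z - 2*z

First, degree: a generic line meets the surface in up to 2 points, so deg p = 2.
Then, observable constraints: one z-axis crossing is at z = 0; it meets the x-axis at x = 0 (among the integer gridlines); it meets the y-axis at y = 0 (among the integer gridlines).
Finally, these observations pin down the coefficients.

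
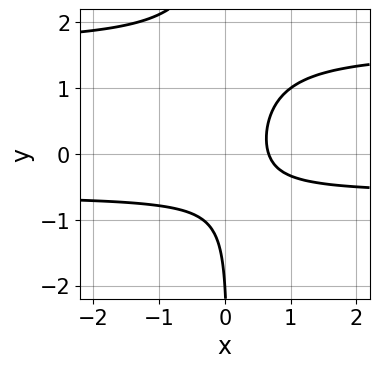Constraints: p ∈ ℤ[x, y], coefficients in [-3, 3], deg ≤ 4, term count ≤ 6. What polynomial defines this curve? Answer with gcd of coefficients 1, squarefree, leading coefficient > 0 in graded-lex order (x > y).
First, the degree is 3 — a generic line meets the curve in up to 3 points.
Then, checking where it meets the axes: it meets the y-axis at y = -2 (among the integer gridlines).
Finally, the integer polynomial consistent with all of this is the stated p.

3*x*y^2 - 3*x*y - 3*x + y + 2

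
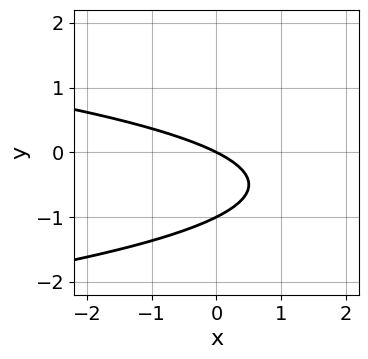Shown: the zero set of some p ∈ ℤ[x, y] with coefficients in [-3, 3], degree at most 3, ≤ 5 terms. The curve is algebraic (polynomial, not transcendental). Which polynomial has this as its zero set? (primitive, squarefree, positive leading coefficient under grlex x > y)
2*y^2 + x + 2*y

(a) deg p = 2. A generic line meets the curve in up to 2 points.
(b) Reading off the gridlines: it meets the x-axis at x = 0 (among the integer gridlines); among the integer gridlines, it crosses the y-axis at y ∈ {-1, 0}.
(c) Assembling these constraints gives the stated polynomial.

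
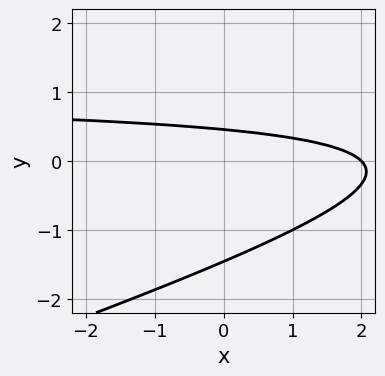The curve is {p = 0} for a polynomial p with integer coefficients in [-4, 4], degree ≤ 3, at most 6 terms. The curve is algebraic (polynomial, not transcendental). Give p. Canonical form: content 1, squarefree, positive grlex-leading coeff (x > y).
x*y - 3*y^2 - x - 3*y + 2

1. Degree: a generic line meets the curve in up to 2 points, so deg p = 2.
2. Checking where it meets the axes: it meets the x-axis at x = 2 (among the integer gridlines).
3. Putting this together gives p.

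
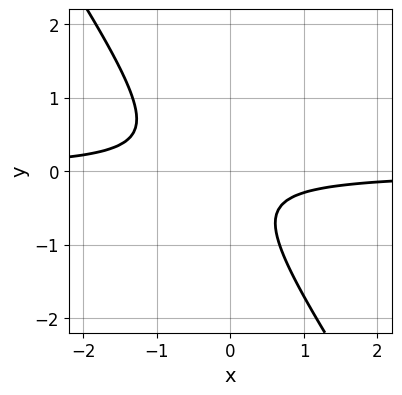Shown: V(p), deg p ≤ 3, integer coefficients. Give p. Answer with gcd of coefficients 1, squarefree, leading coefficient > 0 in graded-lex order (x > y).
First, degree: a generic line meets the curve in up to 2 points, so deg p = 2.
Then, reading off the gridlines: no x-intercept at any integer in the box; the curve avoids every integer y-axis point in the box.
Finally, putting this together gives p.

3*x*y + 2*y^2 + y + 1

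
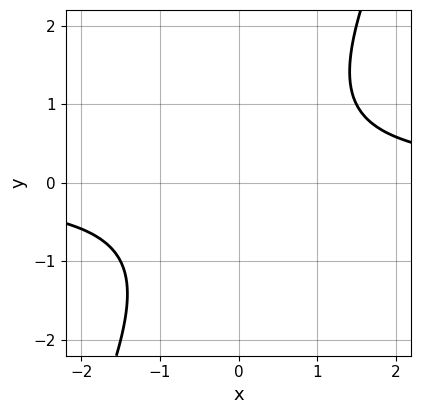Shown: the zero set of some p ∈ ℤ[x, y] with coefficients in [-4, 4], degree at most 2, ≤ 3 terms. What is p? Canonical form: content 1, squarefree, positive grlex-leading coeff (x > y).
deg p = 2. A generic line meets the curve in up to 2 points.
Observable constraints: the curve avoids every integer y-axis point in the box; it misses every integer gridline on the x-axis.
The integer polynomial consistent with all of this is the stated p.

2*x*y - y^2 - 2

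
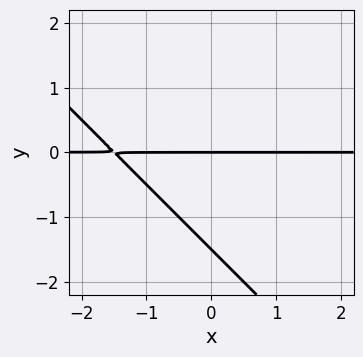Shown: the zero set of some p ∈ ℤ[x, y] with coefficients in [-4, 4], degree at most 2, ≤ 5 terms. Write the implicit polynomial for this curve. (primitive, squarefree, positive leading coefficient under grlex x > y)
2*x*y + 2*y^2 + 3*y

(a) Degree: a generic line meets the curve in up to 2 points, so deg p = 2.
(b) From the axis intercepts and sections: every point of the x-axis in the box is on the curve; it meets the y-axis at y = 0 (among the integer gridlines).
(c) Together with the visible shape, these determine p as stated.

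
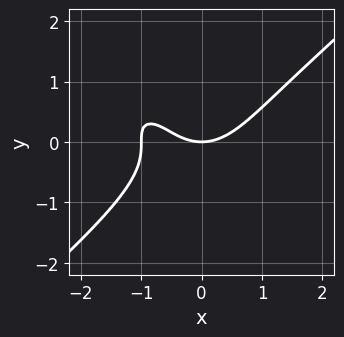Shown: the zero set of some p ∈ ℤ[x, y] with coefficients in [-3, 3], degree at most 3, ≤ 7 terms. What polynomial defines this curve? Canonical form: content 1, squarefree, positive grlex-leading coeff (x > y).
First, the degree is 3 — a generic line meets the curve in up to 3 points.
Then, checking where it meets the axes: among the integer gridlines, it crosses the x-axis at x ∈ {-1, 0}; it crosses the y-axis at the gridline y = 0.
Finally, fitting integer coefficients to these (and the overall shape) gives p.

2*x^3 - 3*y^3 + 2*x^2 - 3*x*y - 3*y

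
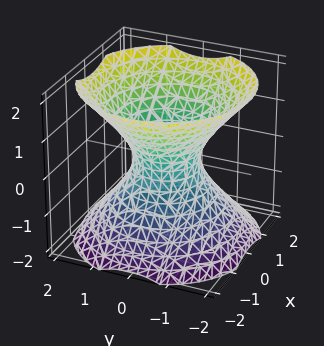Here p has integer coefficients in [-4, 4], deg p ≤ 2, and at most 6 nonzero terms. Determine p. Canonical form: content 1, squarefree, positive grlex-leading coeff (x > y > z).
(a) Degree: one connected sheet with a waist; a quadric, so deg p = 2.
(b) Symmetries: rotational symmetry about the z-axis ⇒ p depends on x, y only through x² + y²; it's symmetric under z → −z, forcing even powers of z.
(c) From the axis intercepts and sections: it misses every integer gridline on the z-axis; a circular section at z = -1 has radius between 1 and 2.
(d) Together with the visible shape, these determine p as stated.

3*x^2 + 3*y^2 - 3*z^2 - 2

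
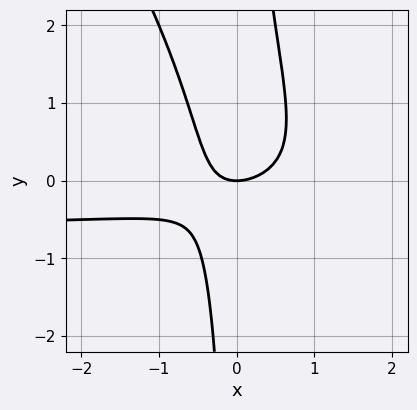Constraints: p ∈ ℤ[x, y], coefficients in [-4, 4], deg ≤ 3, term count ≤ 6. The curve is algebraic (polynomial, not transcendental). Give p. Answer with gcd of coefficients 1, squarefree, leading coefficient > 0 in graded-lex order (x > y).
(a) Degree: the shape is more complex than any degree-2 curve, so deg p = 3.
(b) Against the integer gridlines: it crosses the y-axis at the gridline y = 0; it meets the x-axis at x = 0 (among the integer gridlines).
(c) These observations pin down the coefficients.

3*x^2*y + 2*x*y^2 + 2*x^2 - 2*x*y - 2*y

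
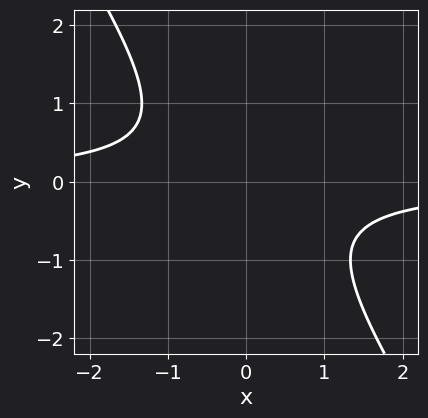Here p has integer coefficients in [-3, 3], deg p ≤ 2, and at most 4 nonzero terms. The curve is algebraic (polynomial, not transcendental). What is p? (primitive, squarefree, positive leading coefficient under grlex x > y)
3*x*y + 2*y^2 + 2

Degree: a generic line meets the curve in up to 2 points, so deg p = 2.
Checking where it meets the axes: the curve avoids every integer y-axis point in the box; the curve avoids every integer x-axis point in the box.
Fitting integer coefficients to these (and the overall shape) gives p.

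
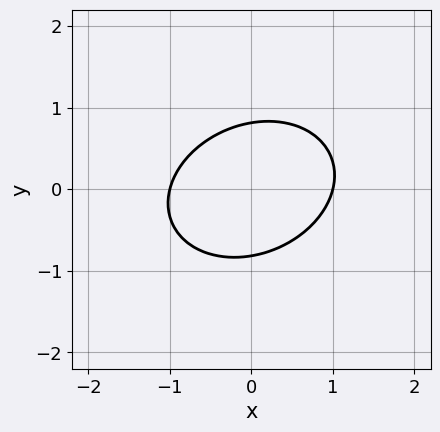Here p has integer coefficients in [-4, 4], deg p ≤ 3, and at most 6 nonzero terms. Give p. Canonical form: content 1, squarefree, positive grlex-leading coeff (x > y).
2*x^2 - x*y + 3*y^2 - 2

First, degree: a generic line meets the curve in up to 2 points, so deg p = 2.
Next, against the integer gridlines: among the integer gridlines, it crosses the x-axis at x ∈ {-1, 1}.
Finally, solving for integer coefficients yields p as stated.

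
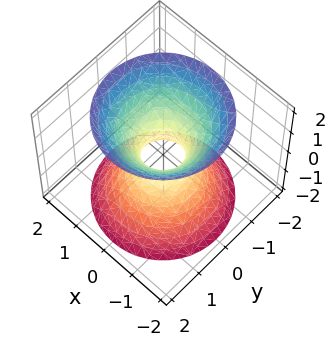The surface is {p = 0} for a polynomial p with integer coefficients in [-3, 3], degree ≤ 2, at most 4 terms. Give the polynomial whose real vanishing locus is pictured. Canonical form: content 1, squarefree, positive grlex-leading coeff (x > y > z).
(a) deg p = 2. An hourglass — one-sheet hyperboloid; a quadric.
(b) Symmetries: it's symmetric under z → −z, forcing even powers of z; every cross-section ⟂ z is a circle, so x, y appear only via x² + y².
(c) Reading off the gridlines: it misses every integer gridline on the z-axis; a circular section at z = -2 has radius between 1 and 2.
(d) Matching integer coefficients to the picture gives p.

3*x^2 + 3*y^2 - 2*z^2 - 1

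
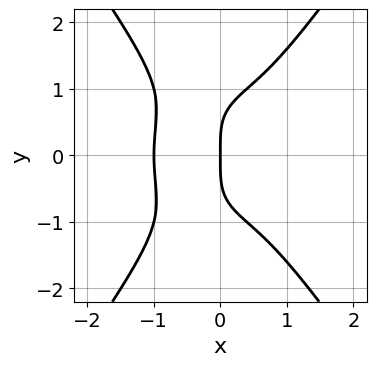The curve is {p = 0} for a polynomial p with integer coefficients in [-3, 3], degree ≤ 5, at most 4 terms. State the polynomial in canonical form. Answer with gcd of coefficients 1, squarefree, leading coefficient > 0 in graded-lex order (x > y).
2*x^4 + x^2*y^2 - y^4 + 2*x

(a) deg p = 4. No degree-3 curve has this shape.
(b) Symmetries: the y ↦ −y reflection is a symmetry, so y appears only in even powers.
(c) Against the integer gridlines: it crosses the y-axis at the gridline y = 0; among the integer gridlines, it crosses the x-axis at x ∈ {-1, 0}.
(d) The integer polynomial consistent with all of this is the stated p.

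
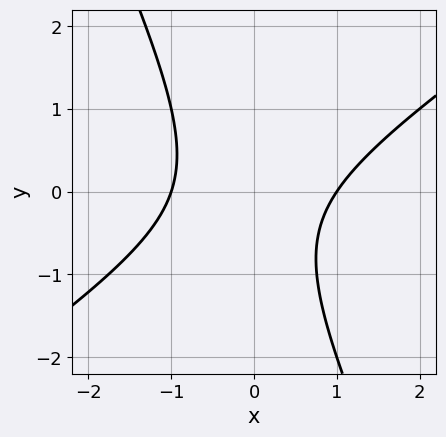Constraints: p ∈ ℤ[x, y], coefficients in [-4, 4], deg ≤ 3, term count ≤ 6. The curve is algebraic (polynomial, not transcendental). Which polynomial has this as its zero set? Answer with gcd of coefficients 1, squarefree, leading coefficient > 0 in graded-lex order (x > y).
3*x^2 - 3*x*y - 2*y^2 - y - 3

First, degree: no degree-1 curve has this shape, so deg p = 2.
Next, from the axis intercepts and sections: among the integer gridlines, it crosses the x-axis at x ∈ {-1, 1}; no y-intercept at any integer in the box.
Finally, the integer polynomial consistent with all of this is the stated p.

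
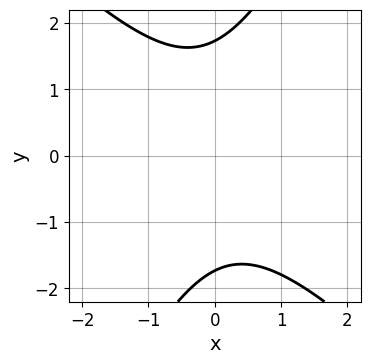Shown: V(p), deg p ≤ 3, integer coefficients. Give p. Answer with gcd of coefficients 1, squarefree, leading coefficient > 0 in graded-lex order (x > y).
2*x^2 + x*y - y^2 + 3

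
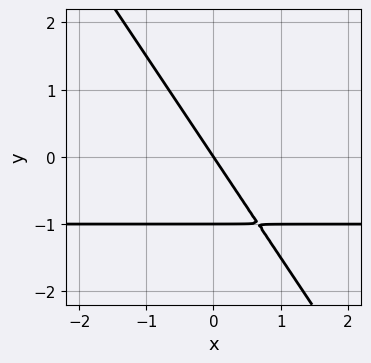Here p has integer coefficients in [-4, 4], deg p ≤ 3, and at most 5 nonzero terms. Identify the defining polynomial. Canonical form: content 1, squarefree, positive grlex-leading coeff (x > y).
deg p = 2. No degree-1 curve has this shape.
Reading off the gridlines: among the integer gridlines, it crosses the y-axis at y ∈ {-1, 0}; it crosses the x-axis at the gridline x = 0.
The integer polynomial consistent with all of this is the stated p.

3*x*y + 2*y^2 + 3*x + 2*y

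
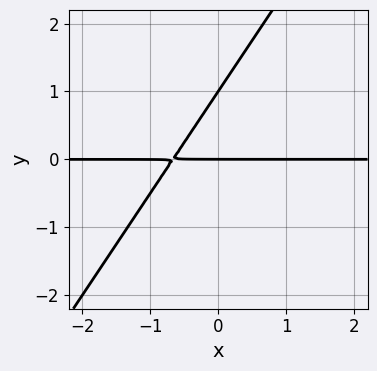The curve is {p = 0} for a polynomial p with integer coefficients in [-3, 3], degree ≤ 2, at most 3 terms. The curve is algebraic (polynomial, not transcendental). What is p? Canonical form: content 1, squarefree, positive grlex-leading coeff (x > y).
3*x*y - 2*y^2 + 2*y

1. The degree is 2 — no degree-1 curve has this shape.
2. Checking where it meets the axes: among the integer gridlines, it crosses the y-axis at y ∈ {0, 1}; the visible x-axis segment lies entirely on the curve.
3. The integer polynomial consistent with all of this is the stated p.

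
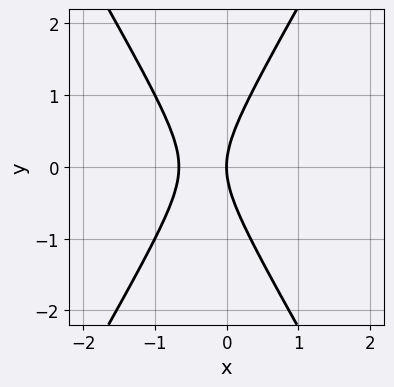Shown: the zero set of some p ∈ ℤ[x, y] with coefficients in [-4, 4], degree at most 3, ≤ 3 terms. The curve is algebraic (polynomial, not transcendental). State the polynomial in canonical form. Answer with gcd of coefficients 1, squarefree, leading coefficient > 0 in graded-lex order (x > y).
(a) deg p = 2. No degree-1 curve has this shape.
(b) Symmetries: the y ↦ −y reflection is a symmetry, so y appears only in even powers.
(c) From the axis intercepts and sections: it meets the x-axis at x = 0 (among the integer gridlines); one y-axis crossing is at y = 0.
(d) The integer polynomial consistent with all of this is the stated p.

3*x^2 - y^2 + 2*x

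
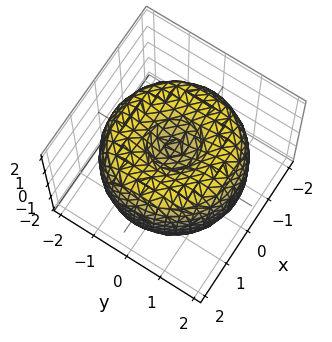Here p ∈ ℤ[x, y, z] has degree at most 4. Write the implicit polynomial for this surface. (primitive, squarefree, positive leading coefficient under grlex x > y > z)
x^4 + 2*x^2*y^2 + y^4 - 3*x^2 - 3*y^2 + 2*z^2 - 1

Degree: no degree-3 surface has this shape, so deg p = 4.
Symmetries: rotational symmetry about the z-axis ⇒ p depends on x, y only through x² + y².
Observable constraints: a circular section at z = 0 has radius between 1 and 2.
Solving for integer coefficients yields p as stated.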